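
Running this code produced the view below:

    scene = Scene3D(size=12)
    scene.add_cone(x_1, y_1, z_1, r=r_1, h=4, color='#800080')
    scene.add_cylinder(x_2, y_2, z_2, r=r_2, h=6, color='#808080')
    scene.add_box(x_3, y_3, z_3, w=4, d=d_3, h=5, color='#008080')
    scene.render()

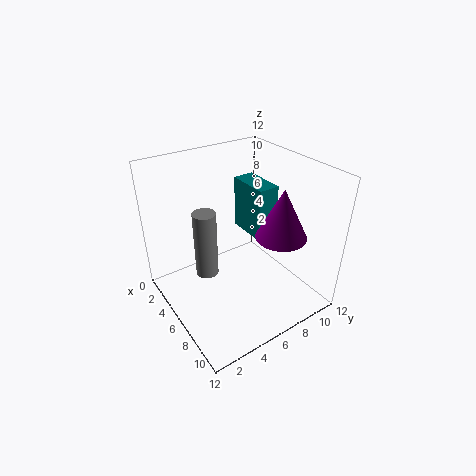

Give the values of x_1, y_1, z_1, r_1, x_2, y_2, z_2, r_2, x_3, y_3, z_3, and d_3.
x_1 = 9, y_1 = 8, z_1 = 7, r_1 = 2, x_2 = 4, y_2 = 4, z_2 = 2, r_2 = 1, x_3 = 1, y_3 = 9, z_3 = 4, d_3 = 2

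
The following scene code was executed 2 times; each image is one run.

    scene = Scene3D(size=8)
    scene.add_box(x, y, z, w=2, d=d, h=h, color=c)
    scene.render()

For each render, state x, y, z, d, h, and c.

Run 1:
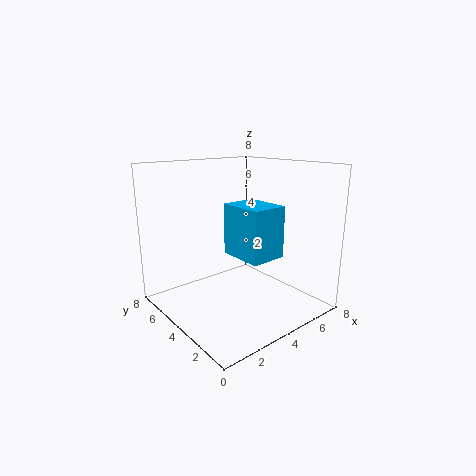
x = 3.25, y = 1.75, z = 3.25, d = 2.5, h = 2.75, c = 'deepskyblue'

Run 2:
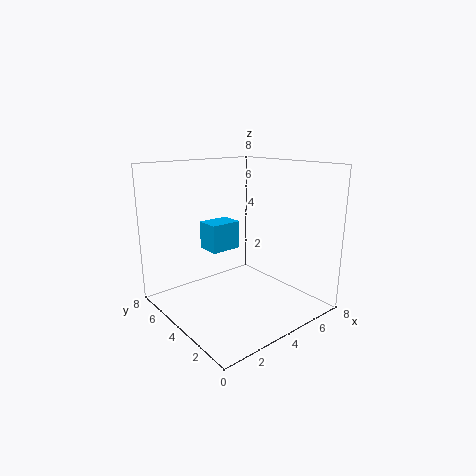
x = 3.75, y = 6, z = 2.5, d = 1.5, h = 1.75, c = 'deepskyblue'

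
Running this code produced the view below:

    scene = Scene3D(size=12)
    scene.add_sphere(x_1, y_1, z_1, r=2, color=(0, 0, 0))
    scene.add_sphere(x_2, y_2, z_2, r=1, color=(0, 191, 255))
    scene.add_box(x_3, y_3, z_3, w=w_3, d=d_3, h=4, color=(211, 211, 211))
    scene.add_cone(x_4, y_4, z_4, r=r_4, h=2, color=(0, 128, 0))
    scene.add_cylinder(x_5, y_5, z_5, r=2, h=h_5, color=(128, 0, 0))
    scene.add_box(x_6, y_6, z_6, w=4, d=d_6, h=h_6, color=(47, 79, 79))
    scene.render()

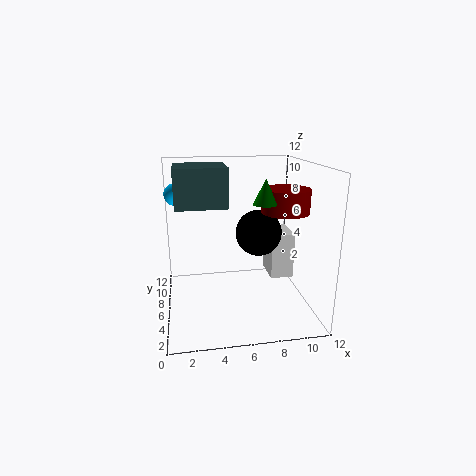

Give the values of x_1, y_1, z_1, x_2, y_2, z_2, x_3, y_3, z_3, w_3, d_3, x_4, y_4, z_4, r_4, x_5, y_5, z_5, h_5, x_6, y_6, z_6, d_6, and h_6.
x_1 = 8, y_1 = 7, z_1 = 6, x_2 = 1, y_2 = 10, z_2 = 9, x_3 = 9, y_3 = 6, z_3 = 2, w_3 = 2, d_3 = 3, x_4 = 8, y_4 = 5, z_4 = 9, r_4 = 1, x_5 = 10, y_5 = 6, z_5 = 8, h_5 = 2, x_6 = 1, y_6 = 4, z_6 = 9, d_6 = 4, h_6 = 3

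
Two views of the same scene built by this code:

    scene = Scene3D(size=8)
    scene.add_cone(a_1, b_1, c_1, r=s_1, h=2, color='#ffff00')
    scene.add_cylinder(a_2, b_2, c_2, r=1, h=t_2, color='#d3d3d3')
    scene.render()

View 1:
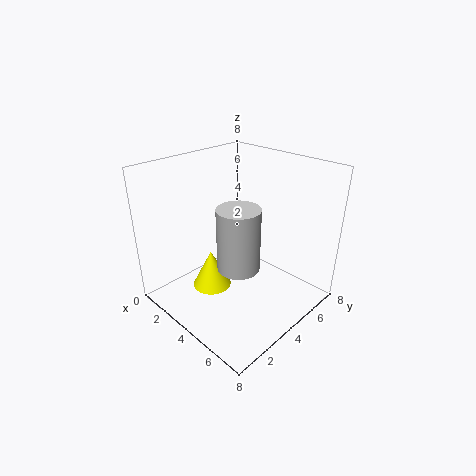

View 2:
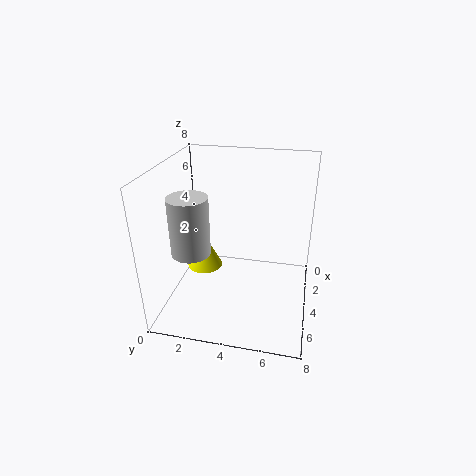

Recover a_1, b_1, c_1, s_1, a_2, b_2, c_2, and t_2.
a_1 = 4; b_1 = 2; c_1 = 2; s_1 = 1; a_2 = 6; b_2 = 2; c_2 = 4; t_2 = 3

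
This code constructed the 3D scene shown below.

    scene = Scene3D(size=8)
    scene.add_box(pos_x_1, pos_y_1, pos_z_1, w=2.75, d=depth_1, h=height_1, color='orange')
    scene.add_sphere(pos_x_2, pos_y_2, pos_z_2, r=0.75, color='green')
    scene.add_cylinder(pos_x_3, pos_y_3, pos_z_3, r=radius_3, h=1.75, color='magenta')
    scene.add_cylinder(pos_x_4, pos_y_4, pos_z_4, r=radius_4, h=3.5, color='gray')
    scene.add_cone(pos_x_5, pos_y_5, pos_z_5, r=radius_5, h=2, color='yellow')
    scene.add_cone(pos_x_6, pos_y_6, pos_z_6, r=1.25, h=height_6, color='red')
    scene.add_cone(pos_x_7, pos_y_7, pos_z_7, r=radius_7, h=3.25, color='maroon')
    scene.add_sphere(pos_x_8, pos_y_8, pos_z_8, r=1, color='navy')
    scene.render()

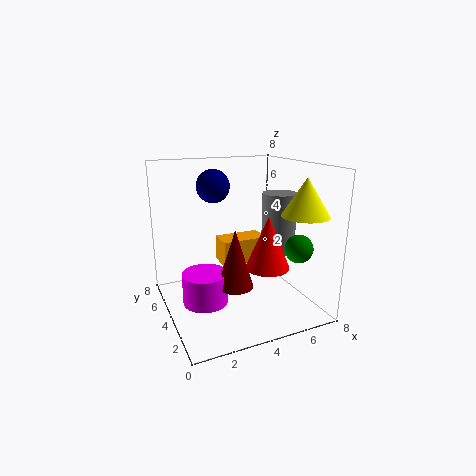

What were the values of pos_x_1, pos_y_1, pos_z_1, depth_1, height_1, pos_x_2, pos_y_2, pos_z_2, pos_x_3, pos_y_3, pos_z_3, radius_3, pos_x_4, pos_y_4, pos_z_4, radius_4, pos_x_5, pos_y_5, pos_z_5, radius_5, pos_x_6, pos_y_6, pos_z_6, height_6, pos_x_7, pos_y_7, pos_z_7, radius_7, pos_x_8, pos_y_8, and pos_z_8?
pos_x_1 = 3.5
pos_y_1 = 4.75
pos_z_1 = 2
depth_1 = 1.5
height_1 = 1.5
pos_x_2 = 6.5
pos_y_2 = 1.75
pos_z_2 = 3.75
pos_x_3 = 2
pos_y_3 = 4
pos_z_3 = 0.5
radius_3 = 1.25
pos_x_4 = 6.75
pos_y_4 = 4.25
pos_z_4 = 2.75
radius_4 = 1
pos_x_5 = 6.75
pos_y_5 = 1.75
pos_z_5 = 5.5
radius_5 = 1.25
pos_x_6 = 5.5
pos_y_6 = 3.25
pos_z_6 = 2.25
height_6 = 3
pos_x_7 = 3.5
pos_y_7 = 3.25
pos_z_7 = 1.5
radius_7 = 1
pos_x_8 = 3.5
pos_y_8 = 6.5
pos_z_8 = 6.5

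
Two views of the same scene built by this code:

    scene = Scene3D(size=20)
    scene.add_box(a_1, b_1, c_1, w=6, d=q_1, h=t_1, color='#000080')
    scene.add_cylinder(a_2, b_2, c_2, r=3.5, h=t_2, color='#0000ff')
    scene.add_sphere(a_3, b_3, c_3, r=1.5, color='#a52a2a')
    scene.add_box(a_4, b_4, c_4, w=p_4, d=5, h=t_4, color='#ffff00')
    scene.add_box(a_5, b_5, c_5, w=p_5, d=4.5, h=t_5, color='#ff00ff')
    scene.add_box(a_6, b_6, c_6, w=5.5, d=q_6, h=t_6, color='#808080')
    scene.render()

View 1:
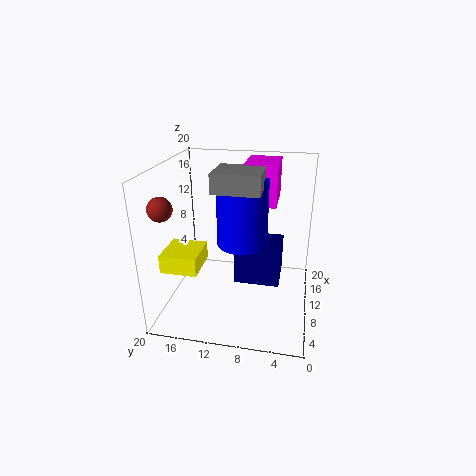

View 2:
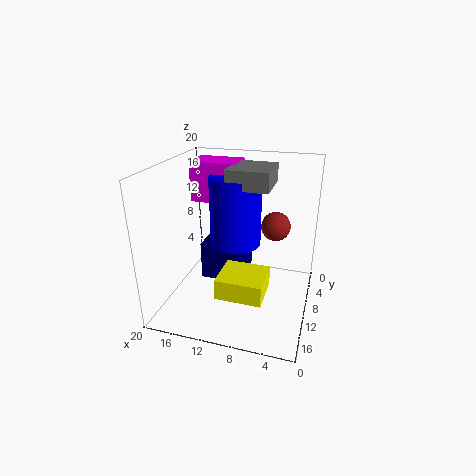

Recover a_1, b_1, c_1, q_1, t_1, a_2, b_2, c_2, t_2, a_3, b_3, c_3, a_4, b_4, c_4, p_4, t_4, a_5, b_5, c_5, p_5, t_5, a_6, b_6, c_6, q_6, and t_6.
a_1 = 9.5, b_1 = 4, c_1 = 3, q_1 = 6.5, t_1 = 5.5, a_2 = 10.5, b_2 = 9.5, c_2 = 9, t_2 = 9.5, a_3 = 3.5, b_3 = 18, c_3 = 16, a_4 = 4.5, b_4 = 14.5, c_4 = 6.5, p_4 = 5.5, t_4 = 2.5, a_5 = 10.5, b_5 = 5, c_5 = 14.5, p_5 = 6.5, t_5 = 5.5, a_6 = 5.5, b_6 = 6.5, c_6 = 17.5, q_6 = 6, t_6 = 2.5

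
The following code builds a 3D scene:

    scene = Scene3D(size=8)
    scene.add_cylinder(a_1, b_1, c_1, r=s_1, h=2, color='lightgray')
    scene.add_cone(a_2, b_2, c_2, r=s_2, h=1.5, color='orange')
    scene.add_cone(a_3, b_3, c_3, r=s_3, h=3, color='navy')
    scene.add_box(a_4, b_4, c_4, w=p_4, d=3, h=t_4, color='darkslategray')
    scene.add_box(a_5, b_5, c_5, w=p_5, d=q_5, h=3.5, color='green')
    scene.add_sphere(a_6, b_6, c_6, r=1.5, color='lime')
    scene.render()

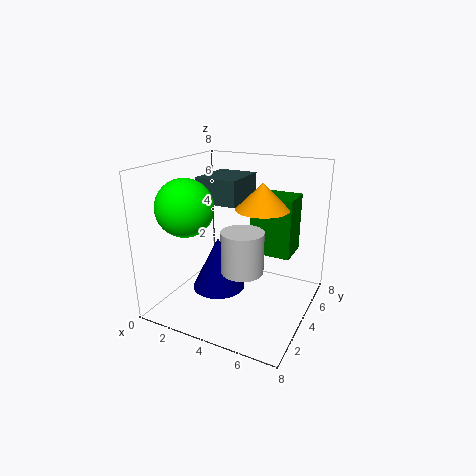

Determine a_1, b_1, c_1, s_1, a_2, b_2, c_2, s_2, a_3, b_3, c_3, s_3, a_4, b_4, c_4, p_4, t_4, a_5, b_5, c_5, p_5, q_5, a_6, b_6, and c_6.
a_1 = 5.5; b_1 = 1.5; c_1 = 3.5; s_1 = 1; a_2 = 5; b_2 = 5; c_2 = 5.5; s_2 = 1.5; a_3 = 3; b_3 = 3.5; c_3 = 1; s_3 = 1.5; a_4 = 1; b_4 = 4.5; c_4 = 5.5; p_4 = 2.5; t_4 = 1.5; a_5 = 4; b_5 = 5.5; c_5 = 2.5; p_5 = 2.5; q_5 = 2; a_6 = 2; b_6 = 2; c_6 = 6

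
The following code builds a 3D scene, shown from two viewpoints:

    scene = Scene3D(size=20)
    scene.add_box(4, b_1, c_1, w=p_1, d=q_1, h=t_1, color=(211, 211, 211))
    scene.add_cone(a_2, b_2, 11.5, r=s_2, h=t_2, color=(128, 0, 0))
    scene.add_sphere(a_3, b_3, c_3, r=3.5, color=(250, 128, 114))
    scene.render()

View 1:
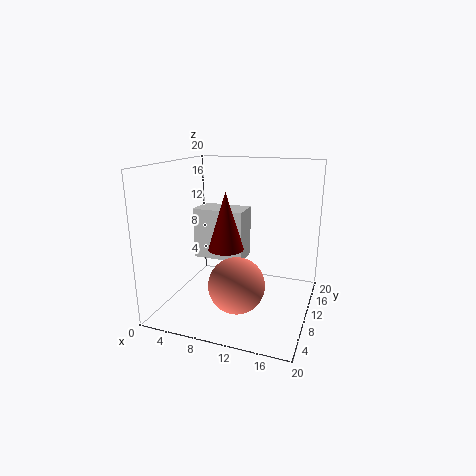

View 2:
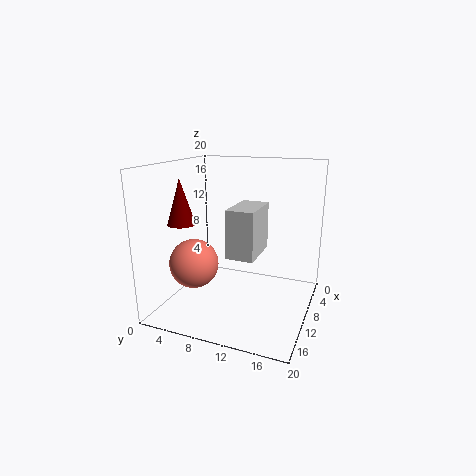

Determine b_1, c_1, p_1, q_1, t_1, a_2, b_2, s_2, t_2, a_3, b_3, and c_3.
b_1 = 8.5, c_1 = 7, p_1 = 7, q_1 = 4, t_1 = 7, a_2 = 11.5, b_2 = 2, s_2 = 2, t_2 = 6.5, a_3 = 12, b_3 = 4, c_3 = 6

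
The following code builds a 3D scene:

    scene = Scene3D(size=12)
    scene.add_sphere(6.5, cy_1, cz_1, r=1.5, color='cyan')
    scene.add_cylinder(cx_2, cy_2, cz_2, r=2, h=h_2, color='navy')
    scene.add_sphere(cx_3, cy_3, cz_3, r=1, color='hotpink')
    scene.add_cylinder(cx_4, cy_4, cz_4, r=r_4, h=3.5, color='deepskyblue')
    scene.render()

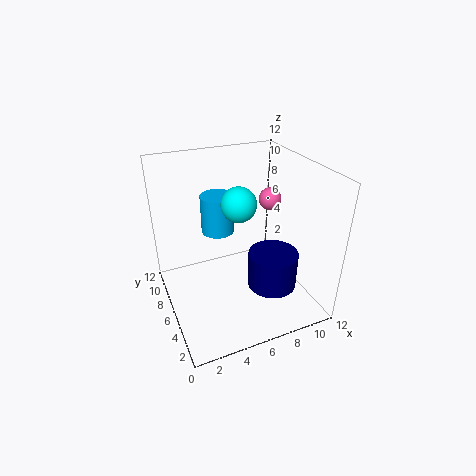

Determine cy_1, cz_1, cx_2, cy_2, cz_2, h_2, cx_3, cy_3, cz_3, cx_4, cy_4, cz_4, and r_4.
cy_1 = 7, cz_1 = 8.5, cx_2 = 8, cy_2 = 3.5, cz_2 = 2.5, h_2 = 3, cx_3 = 10, cy_3 = 8, cz_3 = 8, cx_4 = 5.5, cy_4 = 9.5, cz_4 = 5, r_4 = 1.5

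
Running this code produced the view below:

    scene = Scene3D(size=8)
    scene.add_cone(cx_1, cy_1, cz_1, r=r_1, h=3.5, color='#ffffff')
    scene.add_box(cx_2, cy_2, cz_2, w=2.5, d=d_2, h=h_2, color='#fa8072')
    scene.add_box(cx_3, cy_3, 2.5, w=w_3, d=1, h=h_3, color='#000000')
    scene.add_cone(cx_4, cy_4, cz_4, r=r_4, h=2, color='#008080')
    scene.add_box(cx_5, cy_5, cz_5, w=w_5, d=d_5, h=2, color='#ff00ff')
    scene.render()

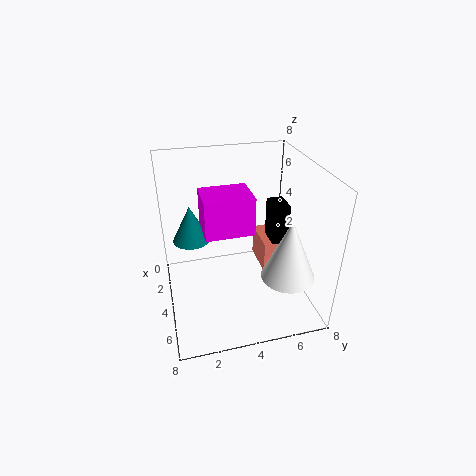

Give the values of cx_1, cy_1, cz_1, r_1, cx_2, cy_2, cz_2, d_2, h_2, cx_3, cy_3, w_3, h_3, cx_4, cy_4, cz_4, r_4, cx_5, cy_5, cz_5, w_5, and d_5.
cx_1 = 5.5; cy_1 = 6.5; cz_1 = 2; r_1 = 1.5; cx_2 = 0.5; cy_2 = 6; cz_2 = 0.5; d_2 = 1.5; h_2 = 2; cx_3 = 1.5; cy_3 = 6.5; w_3 = 1.5; h_3 = 2.5; cx_4 = 3.5; cy_4 = 1.5; cz_4 = 4; r_4 = 1; cx_5 = 3.5; cy_5 = 2; cz_5 = 5; w_5 = 2; d_5 = 2.5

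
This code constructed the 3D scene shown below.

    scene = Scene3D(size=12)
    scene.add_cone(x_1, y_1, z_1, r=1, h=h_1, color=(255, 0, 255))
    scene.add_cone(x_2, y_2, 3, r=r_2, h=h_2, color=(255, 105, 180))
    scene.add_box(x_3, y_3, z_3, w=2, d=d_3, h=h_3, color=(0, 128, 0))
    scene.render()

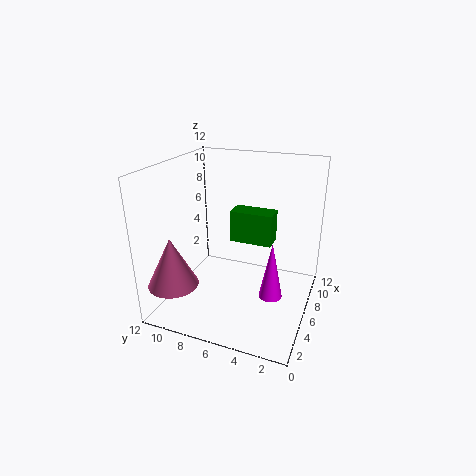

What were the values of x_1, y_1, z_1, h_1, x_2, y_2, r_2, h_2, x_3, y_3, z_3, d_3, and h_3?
x_1 = 6, y_1 = 3, z_1 = 1, h_1 = 5, x_2 = 2, y_2 = 10, r_2 = 2, h_2 = 4, x_3 = 9, y_3 = 4, z_3 = 4, d_3 = 4, h_3 = 3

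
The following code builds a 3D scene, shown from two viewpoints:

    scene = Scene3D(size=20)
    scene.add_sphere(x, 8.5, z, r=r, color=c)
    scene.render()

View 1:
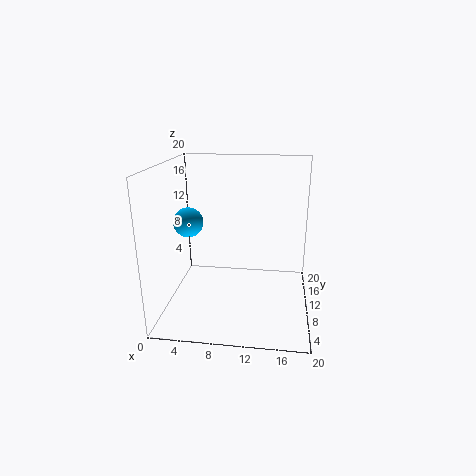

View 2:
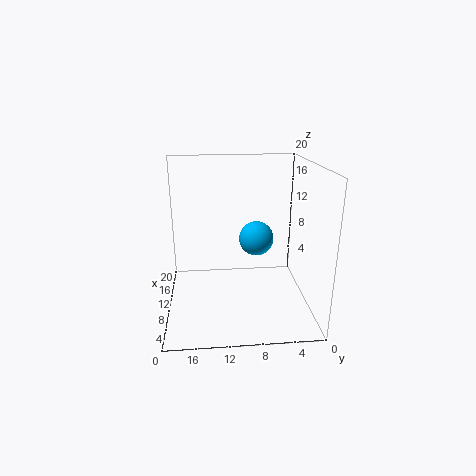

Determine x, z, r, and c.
x = 3.5; z = 12.5; r = 2; c = 'deepskyblue'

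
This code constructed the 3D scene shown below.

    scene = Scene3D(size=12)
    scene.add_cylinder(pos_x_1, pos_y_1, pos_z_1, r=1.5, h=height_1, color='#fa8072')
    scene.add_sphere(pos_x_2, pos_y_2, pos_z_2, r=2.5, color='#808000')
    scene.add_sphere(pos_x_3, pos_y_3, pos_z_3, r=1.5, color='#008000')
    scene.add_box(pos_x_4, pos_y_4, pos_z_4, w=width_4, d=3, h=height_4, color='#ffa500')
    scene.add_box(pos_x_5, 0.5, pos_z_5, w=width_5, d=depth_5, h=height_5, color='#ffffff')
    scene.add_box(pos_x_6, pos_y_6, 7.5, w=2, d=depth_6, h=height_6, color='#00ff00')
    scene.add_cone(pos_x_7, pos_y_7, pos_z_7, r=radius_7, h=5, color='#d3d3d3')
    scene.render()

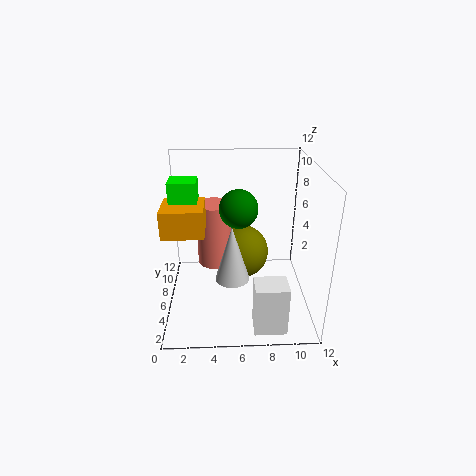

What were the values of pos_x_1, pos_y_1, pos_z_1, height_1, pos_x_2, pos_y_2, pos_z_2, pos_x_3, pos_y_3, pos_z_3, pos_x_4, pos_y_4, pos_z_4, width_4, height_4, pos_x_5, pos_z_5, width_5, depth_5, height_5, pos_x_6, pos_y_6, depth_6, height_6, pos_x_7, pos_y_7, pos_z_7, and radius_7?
pos_x_1 = 4, pos_y_1 = 7.5, pos_z_1 = 3, height_1 = 5.5, pos_x_2 = 6.5, pos_y_2 = 9, pos_z_2 = 3, pos_x_3 = 6, pos_y_3 = 5, pos_z_3 = 9, pos_x_4 = 0.5, pos_y_4 = 2, pos_z_4 = 8, width_4 = 3, height_4 = 2, pos_x_5 = 7, pos_z_5 = 0.5, width_5 = 2.5, depth_5 = 2, height_5 = 4, pos_x_6 = 1, pos_y_6 = 3.5, depth_6 = 2, height_6 = 4, pos_x_7 = 5.5, pos_y_7 = 6, pos_z_7 = 2, radius_7 = 1.5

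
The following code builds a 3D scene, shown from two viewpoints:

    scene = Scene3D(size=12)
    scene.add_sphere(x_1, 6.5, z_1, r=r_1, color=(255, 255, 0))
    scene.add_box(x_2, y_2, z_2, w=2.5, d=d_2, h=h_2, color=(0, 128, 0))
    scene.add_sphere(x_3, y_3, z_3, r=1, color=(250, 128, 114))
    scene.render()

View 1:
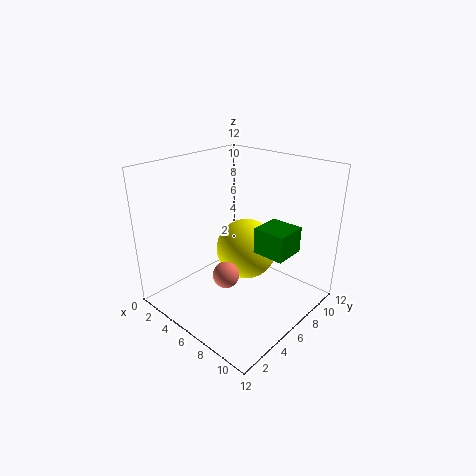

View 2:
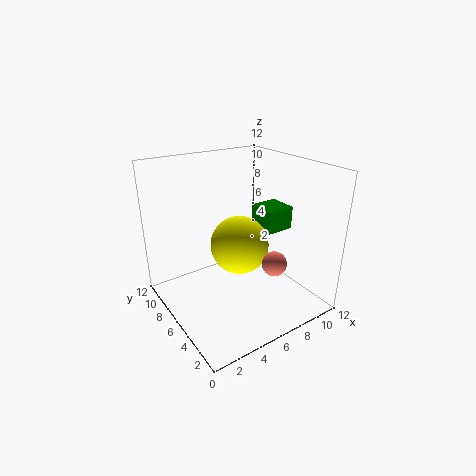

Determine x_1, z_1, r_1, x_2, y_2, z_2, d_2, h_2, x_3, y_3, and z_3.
x_1 = 6.5; z_1 = 5; r_1 = 2.5; x_2 = 8.5; y_2 = 5; z_2 = 6; d_2 = 2.5; h_2 = 2; x_3 = 7.5; y_3 = 3; z_3 = 4.5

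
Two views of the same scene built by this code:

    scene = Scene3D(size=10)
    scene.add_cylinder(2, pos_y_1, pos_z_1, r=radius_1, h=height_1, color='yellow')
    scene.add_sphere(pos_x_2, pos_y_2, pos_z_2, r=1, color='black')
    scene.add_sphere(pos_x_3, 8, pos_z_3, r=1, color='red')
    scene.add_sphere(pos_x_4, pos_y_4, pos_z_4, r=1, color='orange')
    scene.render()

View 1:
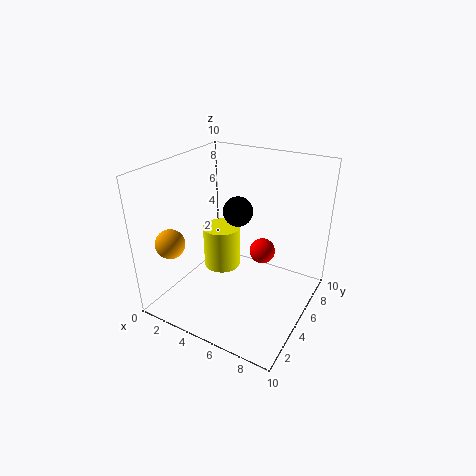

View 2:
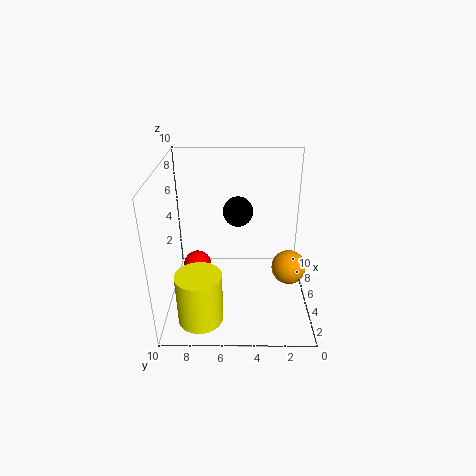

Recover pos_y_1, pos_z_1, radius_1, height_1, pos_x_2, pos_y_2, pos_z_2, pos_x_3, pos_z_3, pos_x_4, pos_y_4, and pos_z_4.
pos_y_1 = 7.5; pos_z_1 = 0.5; radius_1 = 1.5; height_1 = 3.5; pos_x_2 = 5; pos_y_2 = 5; pos_z_2 = 7; pos_x_3 = 5.5; pos_z_3 = 2.5; pos_x_4 = 1.5; pos_y_4 = 2; pos_z_4 = 5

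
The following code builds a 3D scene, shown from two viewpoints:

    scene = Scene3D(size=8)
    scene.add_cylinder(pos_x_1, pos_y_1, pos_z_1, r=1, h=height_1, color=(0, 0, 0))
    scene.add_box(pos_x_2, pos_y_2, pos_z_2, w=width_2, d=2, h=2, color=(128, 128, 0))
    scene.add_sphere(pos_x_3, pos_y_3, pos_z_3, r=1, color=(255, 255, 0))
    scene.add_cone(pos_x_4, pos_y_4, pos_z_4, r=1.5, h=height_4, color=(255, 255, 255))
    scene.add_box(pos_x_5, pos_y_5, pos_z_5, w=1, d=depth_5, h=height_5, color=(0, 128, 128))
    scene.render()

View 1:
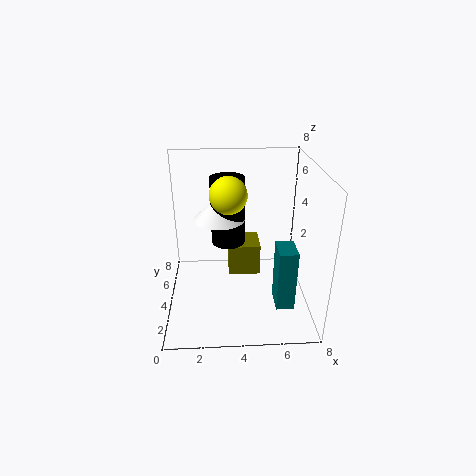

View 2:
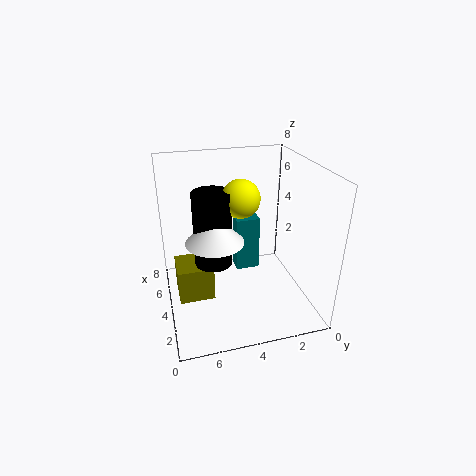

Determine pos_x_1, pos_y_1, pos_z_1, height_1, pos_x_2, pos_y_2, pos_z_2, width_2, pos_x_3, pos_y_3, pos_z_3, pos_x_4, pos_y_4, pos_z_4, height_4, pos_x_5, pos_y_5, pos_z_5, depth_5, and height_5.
pos_x_1 = 3.5
pos_y_1 = 5.5
pos_z_1 = 3
height_1 = 4
pos_x_2 = 3.5
pos_y_2 = 5.5
pos_z_2 = 0.5
width_2 = 2
pos_x_3 = 3.5
pos_y_3 = 4
pos_z_3 = 6.5
pos_x_4 = 3
pos_y_4 = 5.5
pos_z_4 = 4.5
height_4 = 1.5
pos_x_5 = 6
pos_y_5 = 2
pos_z_5 = 0.5
depth_5 = 1.5
height_5 = 3.5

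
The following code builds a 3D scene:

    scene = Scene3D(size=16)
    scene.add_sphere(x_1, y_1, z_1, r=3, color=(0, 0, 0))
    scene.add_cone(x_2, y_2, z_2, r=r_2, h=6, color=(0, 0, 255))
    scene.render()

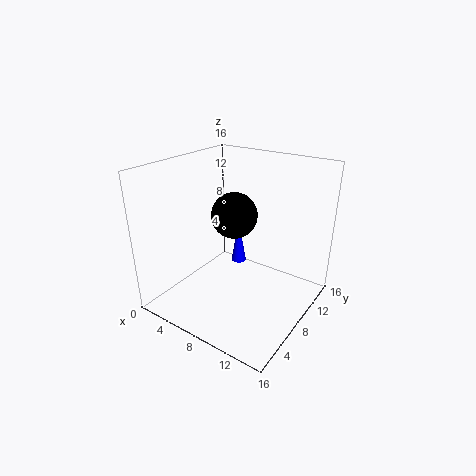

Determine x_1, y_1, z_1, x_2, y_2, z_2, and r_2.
x_1 = 4, y_1 = 13, z_1 = 8, x_2 = 4, y_2 = 14, z_2 = 1, r_2 = 1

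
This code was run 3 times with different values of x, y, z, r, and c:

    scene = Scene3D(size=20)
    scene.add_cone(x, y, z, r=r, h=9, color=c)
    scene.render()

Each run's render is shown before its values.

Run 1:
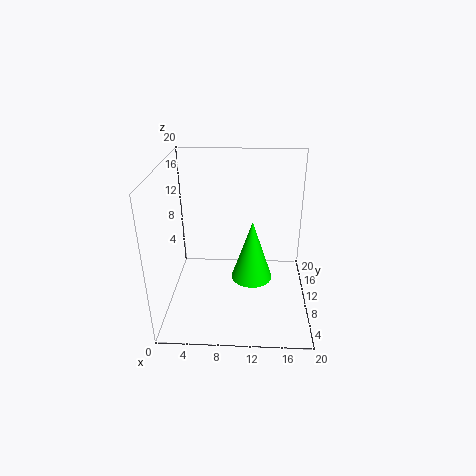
x = 12
y = 11
z = 3
r = 3
c = 'lime'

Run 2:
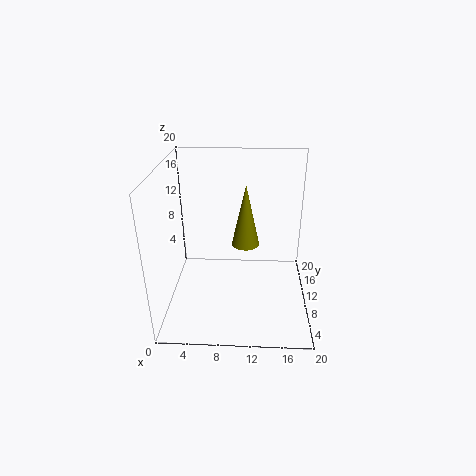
x = 11
y = 12
z = 8
r = 2
c = 'olive'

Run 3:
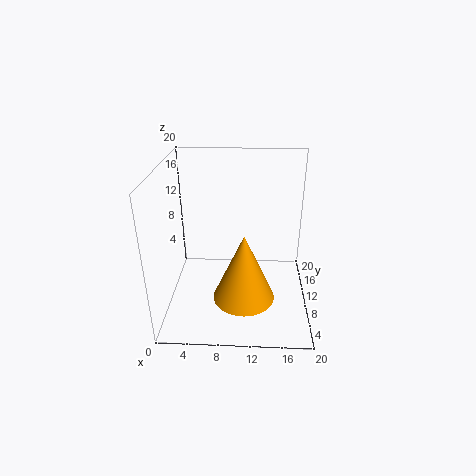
x = 11
y = 5
z = 4
r = 4
c = 'orange'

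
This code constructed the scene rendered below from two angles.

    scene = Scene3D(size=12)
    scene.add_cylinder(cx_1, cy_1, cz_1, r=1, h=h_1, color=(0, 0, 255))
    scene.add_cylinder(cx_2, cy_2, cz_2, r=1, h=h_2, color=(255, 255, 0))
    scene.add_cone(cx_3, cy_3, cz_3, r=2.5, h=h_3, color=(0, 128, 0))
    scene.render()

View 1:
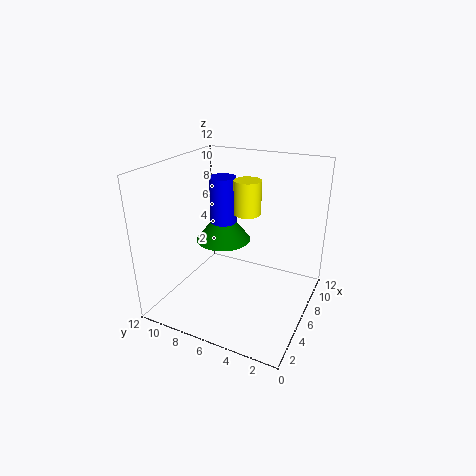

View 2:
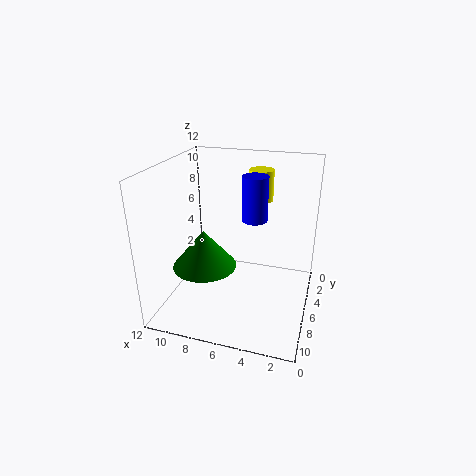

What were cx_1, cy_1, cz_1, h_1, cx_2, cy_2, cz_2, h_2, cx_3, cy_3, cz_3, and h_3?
cx_1 = 4.5, cy_1 = 6.5, cz_1 = 8, h_1 = 3.5, cx_2 = 4.5, cy_2 = 4.5, cz_2 = 9, h_2 = 2.5, cx_3 = 8, cy_3 = 8.5, cz_3 = 4.5, h_3 = 3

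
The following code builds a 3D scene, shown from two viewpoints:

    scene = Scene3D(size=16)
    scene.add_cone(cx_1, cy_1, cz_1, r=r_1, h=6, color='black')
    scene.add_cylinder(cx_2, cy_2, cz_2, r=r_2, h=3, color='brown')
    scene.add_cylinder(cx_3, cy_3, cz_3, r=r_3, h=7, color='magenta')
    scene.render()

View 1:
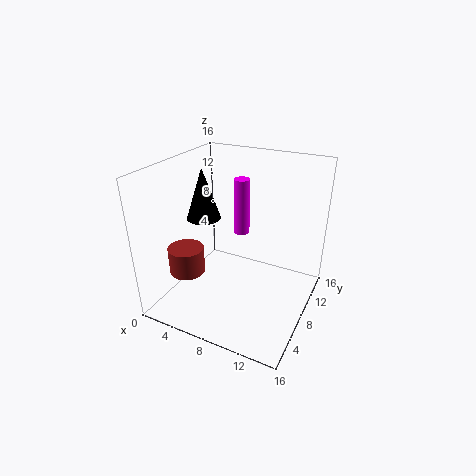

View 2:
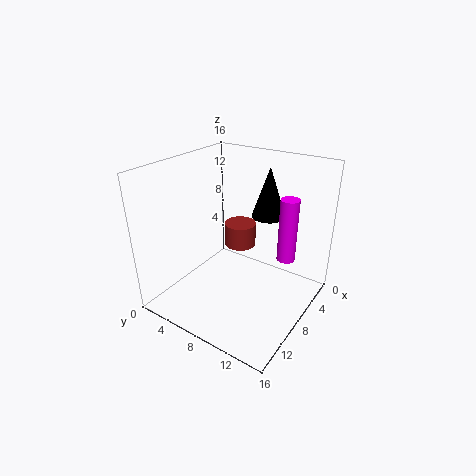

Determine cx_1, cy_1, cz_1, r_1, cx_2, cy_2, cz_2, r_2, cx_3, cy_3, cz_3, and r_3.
cx_1 = 3, cy_1 = 9, cz_1 = 9, r_1 = 2, cx_2 = 3, cy_2 = 5, cz_2 = 4, r_2 = 2, cx_3 = 6, cy_3 = 13, cz_3 = 6, r_3 = 1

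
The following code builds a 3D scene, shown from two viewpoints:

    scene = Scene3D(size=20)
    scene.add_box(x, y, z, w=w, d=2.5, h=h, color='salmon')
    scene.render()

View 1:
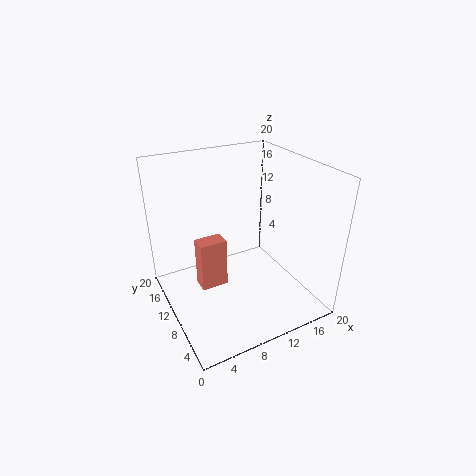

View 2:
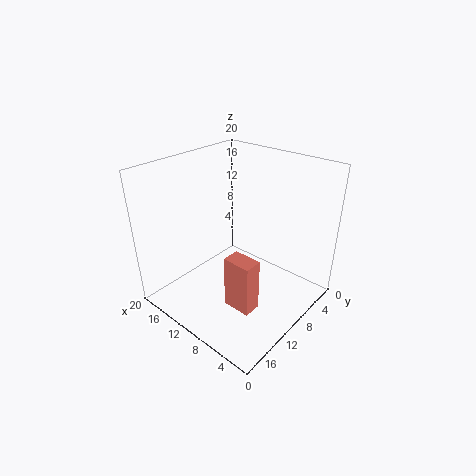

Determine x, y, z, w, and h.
x = 5, y = 11.5, z = 1.5, w = 4, h = 7.5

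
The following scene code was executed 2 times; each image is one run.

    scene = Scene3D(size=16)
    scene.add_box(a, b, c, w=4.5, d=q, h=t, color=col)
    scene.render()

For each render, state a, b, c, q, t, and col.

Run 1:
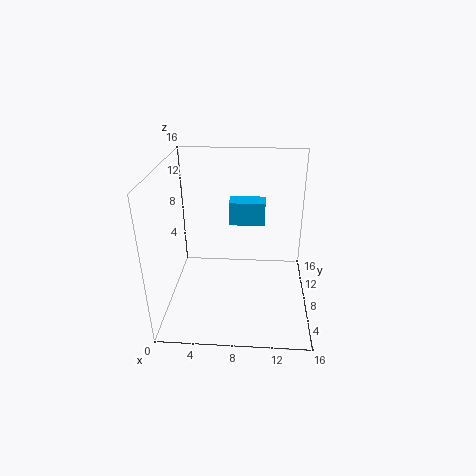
a = 6.5; b = 13; c = 7; q = 2.5; t = 3; col = 'deepskyblue'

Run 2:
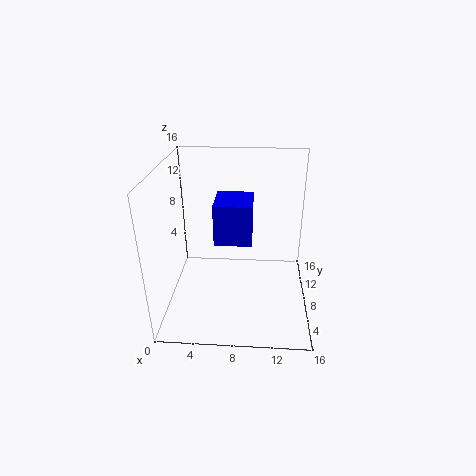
a = 5; b = 9.5; c = 6; q = 5; t = 5; col = 'blue'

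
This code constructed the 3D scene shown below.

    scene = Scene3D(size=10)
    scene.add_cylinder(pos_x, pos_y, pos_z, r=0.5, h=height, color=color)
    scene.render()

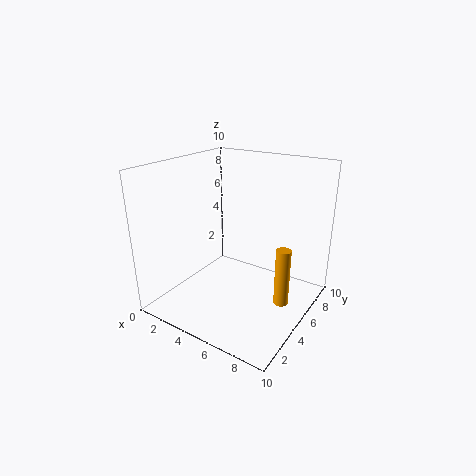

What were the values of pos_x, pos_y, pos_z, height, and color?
pos_x = 8.5; pos_y = 5; pos_z = 1; height = 4; color = 'orange'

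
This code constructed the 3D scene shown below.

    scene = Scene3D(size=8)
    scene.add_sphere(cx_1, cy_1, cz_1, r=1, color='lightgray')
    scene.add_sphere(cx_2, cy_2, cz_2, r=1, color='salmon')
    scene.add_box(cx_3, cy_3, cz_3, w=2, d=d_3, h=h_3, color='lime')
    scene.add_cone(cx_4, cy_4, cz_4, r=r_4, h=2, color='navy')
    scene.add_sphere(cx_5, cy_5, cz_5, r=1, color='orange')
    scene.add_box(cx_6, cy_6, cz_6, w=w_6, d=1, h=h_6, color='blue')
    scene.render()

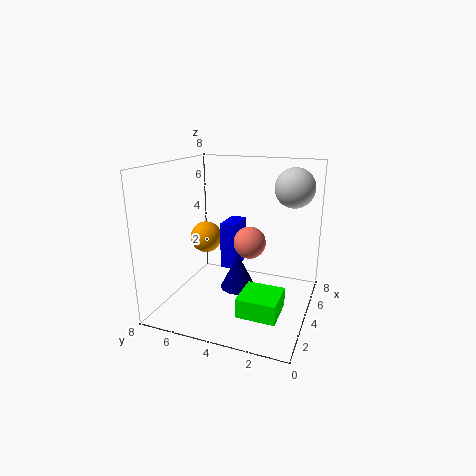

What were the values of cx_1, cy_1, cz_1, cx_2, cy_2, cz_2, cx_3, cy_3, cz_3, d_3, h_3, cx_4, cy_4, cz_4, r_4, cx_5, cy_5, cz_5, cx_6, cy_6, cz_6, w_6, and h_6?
cx_1 = 4, cy_1 = 1, cz_1 = 7, cx_2 = 6, cy_2 = 4, cz_2 = 3, cx_3 = 1, cy_3 = 1, cz_3 = 1, d_3 = 2, h_3 = 1, cx_4 = 4, cy_4 = 4, cz_4 = 1, r_4 = 1, cx_5 = 6, cy_5 = 7, cz_5 = 3, cx_6 = 6, cy_6 = 5, cz_6 = 1, w_6 = 2, h_6 = 3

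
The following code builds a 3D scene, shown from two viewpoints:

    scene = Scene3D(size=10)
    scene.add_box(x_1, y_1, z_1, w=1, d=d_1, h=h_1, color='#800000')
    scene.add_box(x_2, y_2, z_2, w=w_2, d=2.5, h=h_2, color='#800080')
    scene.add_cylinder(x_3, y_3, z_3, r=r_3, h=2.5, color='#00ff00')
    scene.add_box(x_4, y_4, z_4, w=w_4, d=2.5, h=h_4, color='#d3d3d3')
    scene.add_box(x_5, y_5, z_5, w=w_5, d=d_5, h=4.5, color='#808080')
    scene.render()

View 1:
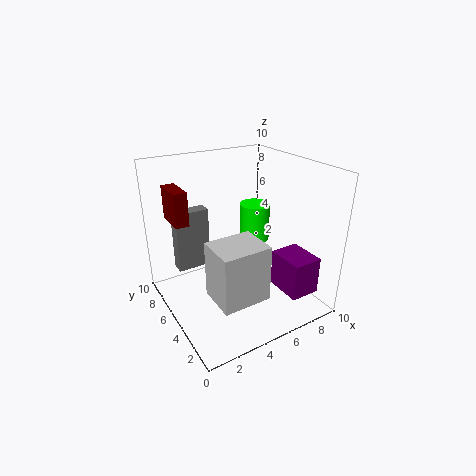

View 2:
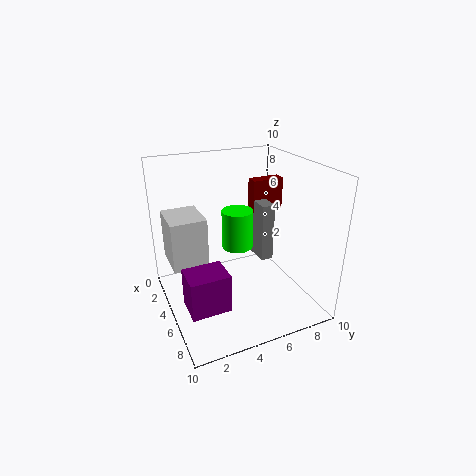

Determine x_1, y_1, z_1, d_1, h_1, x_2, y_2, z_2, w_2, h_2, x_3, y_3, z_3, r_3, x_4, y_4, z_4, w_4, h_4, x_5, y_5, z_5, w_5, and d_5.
x_1 = 1.5, y_1 = 7.5, z_1 = 5.5, d_1 = 2.5, h_1 = 2.5, x_2 = 6.5, y_2 = 0.5, z_2 = 2, w_2 = 2, h_2 = 2.5, x_3 = 6, y_3 = 4.5, z_3 = 5, r_3 = 1, x_4 = 1.5, y_4 = 0.5, z_4 = 3, w_4 = 3, h_4 = 3.5, x_5 = 1.5, y_5 = 7.5, z_5 = 2, w_5 = 2.5, d_5 = 1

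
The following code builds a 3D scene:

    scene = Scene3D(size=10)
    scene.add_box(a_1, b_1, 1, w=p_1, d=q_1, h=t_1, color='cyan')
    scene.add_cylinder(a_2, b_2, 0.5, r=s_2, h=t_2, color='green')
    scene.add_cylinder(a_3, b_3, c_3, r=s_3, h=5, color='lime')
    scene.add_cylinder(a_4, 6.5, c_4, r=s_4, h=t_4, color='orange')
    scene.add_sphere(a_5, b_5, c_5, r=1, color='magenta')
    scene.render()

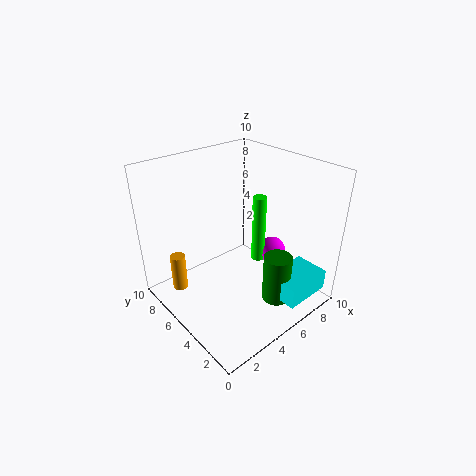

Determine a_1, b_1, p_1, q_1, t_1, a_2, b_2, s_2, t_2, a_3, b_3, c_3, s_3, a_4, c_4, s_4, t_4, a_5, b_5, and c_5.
a_1 = 6
b_1 = 0.5
p_1 = 3.5
q_1 = 2.5
t_1 = 1.5
a_2 = 6.5
b_2 = 2.5
s_2 = 1
t_2 = 3.5
a_3 = 7
b_3 = 5
c_3 = 2.5
s_3 = 0.5
a_4 = 1
c_4 = 2
s_4 = 0.5
t_4 = 2.5
a_5 = 8
b_5 = 4.5
c_5 = 3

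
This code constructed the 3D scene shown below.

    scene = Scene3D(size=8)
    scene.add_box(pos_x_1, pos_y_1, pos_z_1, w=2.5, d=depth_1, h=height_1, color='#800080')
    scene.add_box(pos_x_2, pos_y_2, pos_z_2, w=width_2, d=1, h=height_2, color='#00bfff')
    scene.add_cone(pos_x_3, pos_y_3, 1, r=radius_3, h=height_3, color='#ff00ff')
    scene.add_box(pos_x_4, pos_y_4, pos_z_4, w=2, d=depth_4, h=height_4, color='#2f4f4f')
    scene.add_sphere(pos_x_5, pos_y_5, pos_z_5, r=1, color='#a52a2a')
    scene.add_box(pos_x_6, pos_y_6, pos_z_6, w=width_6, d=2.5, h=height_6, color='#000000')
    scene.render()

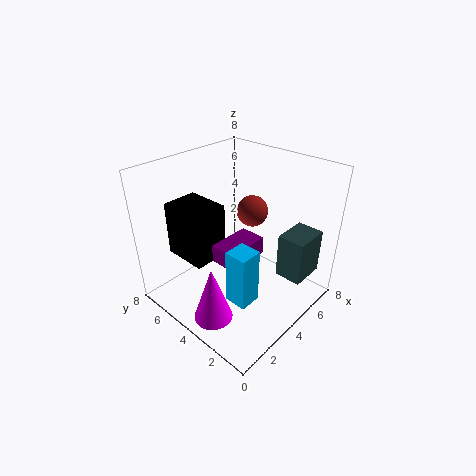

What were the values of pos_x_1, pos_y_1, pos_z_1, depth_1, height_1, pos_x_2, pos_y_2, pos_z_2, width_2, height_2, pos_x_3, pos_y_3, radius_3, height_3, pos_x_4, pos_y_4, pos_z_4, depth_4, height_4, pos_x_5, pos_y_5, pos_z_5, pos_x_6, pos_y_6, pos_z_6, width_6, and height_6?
pos_x_1 = 2.5
pos_y_1 = 3
pos_z_1 = 3
depth_1 = 1.5
height_1 = 1
pos_x_2 = 0.5
pos_y_2 = 0.5
pos_z_2 = 3.5
width_2 = 1
height_2 = 2.5
pos_x_3 = 1
pos_y_3 = 3
radius_3 = 1
height_3 = 3
pos_x_4 = 5
pos_y_4 = 0.5
pos_z_4 = 2
depth_4 = 1.5
height_4 = 2.5
pos_x_5 = 7
pos_y_5 = 5.5
pos_z_5 = 4
pos_x_6 = 1.5
pos_y_6 = 4.5
pos_z_6 = 3
width_6 = 2
height_6 = 3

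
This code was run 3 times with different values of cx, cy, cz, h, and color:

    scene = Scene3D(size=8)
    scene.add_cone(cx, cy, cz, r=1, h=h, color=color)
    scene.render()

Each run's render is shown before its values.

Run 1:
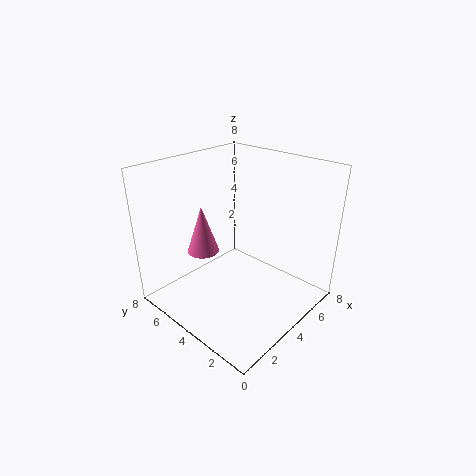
cx = 4, cy = 7, cz = 2, h = 3, color = 'hotpink'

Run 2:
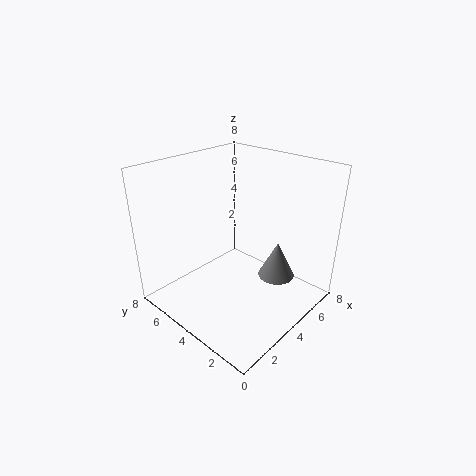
cx = 5, cy = 2, cz = 2, h = 2, color = 'gray'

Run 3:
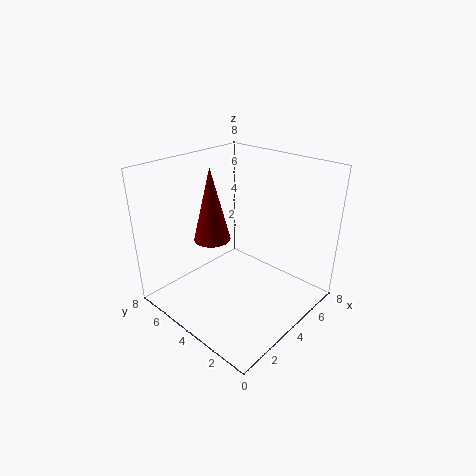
cx = 3, cy = 5, cz = 4, h = 4, color = 'maroon'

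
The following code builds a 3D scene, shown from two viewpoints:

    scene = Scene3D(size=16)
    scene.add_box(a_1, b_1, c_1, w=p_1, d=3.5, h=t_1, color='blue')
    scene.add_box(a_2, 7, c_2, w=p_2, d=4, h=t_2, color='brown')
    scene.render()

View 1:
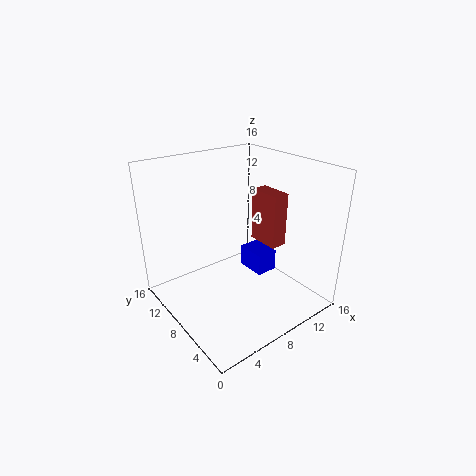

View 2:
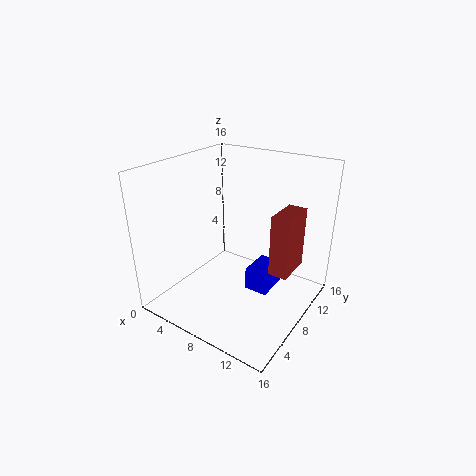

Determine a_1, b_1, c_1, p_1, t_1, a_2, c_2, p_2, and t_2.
a_1 = 10
b_1 = 6.5
c_1 = 3
p_1 = 2.5
t_1 = 2.5
a_2 = 12.5
c_2 = 5.5
p_2 = 2
t_2 = 6.5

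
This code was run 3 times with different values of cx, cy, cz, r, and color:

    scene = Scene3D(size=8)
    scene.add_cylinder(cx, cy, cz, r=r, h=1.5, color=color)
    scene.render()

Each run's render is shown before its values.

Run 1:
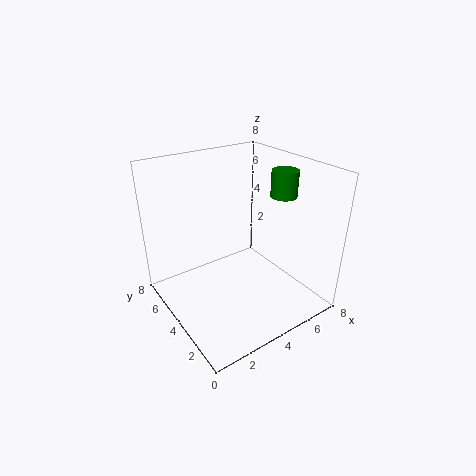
cx = 6.75, cy = 3.5, cz = 6, r = 0.75, color = 'green'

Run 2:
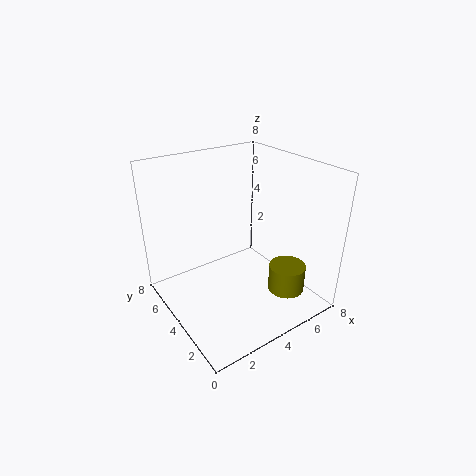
cx = 5.75, cy = 1.75, cz = 1.25, r = 1, color = 'olive'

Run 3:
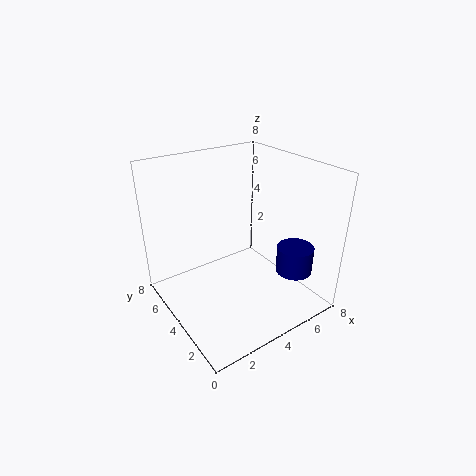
cx = 6.25, cy = 1.75, cz = 2.25, r = 1, color = 'navy'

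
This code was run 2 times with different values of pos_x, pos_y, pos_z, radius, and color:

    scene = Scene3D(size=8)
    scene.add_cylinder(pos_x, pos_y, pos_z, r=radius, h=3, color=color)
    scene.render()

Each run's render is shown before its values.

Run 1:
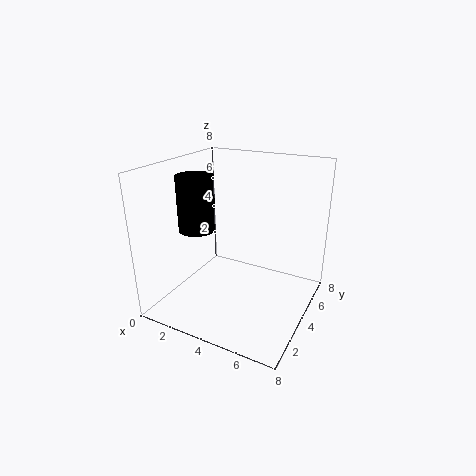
pos_x = 2, pos_y = 3, pos_z = 4.5, radius = 1, color = 'black'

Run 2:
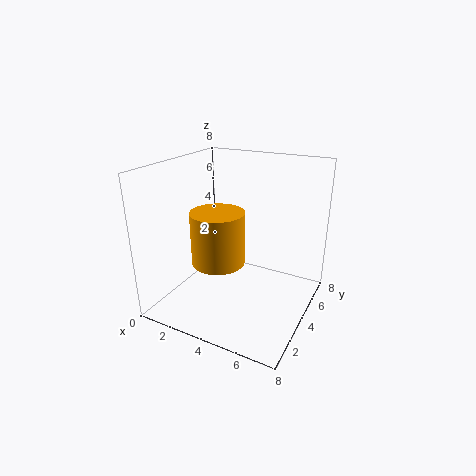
pos_x = 3, pos_y = 3.5, pos_z = 2.5, radius = 1.5, color = 'orange'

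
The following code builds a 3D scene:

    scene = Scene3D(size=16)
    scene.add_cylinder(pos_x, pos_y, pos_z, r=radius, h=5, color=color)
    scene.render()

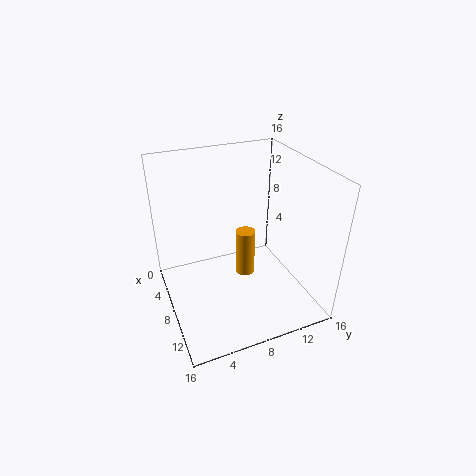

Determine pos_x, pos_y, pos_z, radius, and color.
pos_x = 10, pos_y = 8, pos_z = 5, radius = 1, color = 'orange'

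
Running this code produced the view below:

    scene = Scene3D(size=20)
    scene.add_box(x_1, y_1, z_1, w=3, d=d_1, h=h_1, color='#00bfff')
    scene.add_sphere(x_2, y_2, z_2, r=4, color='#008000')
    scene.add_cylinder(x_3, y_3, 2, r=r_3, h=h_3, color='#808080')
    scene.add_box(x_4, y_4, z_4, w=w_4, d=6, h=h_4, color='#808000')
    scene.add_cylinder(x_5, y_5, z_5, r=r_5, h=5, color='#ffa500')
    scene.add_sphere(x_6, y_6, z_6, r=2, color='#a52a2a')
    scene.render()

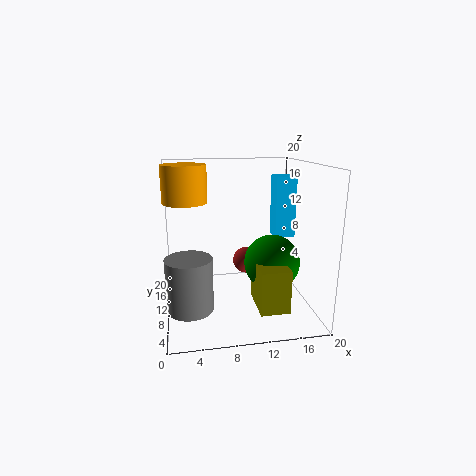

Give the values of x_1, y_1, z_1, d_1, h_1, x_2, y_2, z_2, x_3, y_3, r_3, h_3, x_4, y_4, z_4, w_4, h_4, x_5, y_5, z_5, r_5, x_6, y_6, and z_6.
x_1 = 16
y_1 = 12
z_1 = 9
d_1 = 3
h_1 = 9
x_2 = 15
y_2 = 10
z_2 = 6
x_3 = 3
y_3 = 6
r_3 = 3
h_3 = 7
x_4 = 12
y_4 = 4
z_4 = 1
w_4 = 4
h_4 = 6
x_5 = 3
y_5 = 11
z_5 = 15
r_5 = 3
x_6 = 12
y_6 = 14
z_6 = 5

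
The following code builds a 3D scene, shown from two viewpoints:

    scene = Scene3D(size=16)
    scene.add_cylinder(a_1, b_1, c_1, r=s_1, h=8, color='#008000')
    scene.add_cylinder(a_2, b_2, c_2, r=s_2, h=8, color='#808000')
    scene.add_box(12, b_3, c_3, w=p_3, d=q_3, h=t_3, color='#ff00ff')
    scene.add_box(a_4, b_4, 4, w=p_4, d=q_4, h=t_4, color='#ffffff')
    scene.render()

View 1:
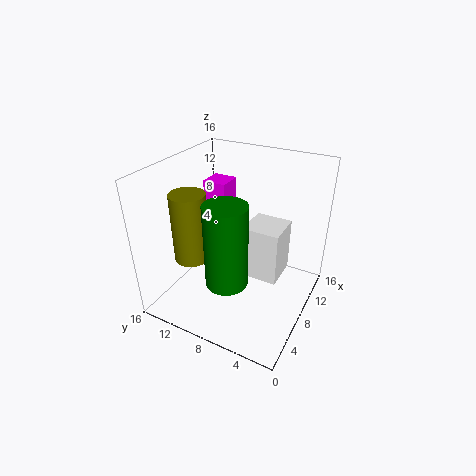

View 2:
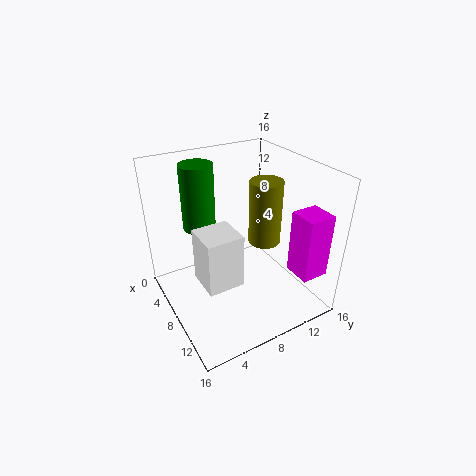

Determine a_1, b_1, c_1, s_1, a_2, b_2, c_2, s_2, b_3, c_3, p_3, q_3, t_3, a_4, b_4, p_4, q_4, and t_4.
a_1 = 2
b_1 = 6
c_1 = 7
s_1 = 2
a_2 = 6
b_2 = 13
c_2 = 5
s_2 = 2
b_3 = 12
c_3 = 5
p_3 = 3
q_3 = 3
t_3 = 7
a_4 = 7
b_4 = 3
p_4 = 4
q_4 = 4
t_4 = 6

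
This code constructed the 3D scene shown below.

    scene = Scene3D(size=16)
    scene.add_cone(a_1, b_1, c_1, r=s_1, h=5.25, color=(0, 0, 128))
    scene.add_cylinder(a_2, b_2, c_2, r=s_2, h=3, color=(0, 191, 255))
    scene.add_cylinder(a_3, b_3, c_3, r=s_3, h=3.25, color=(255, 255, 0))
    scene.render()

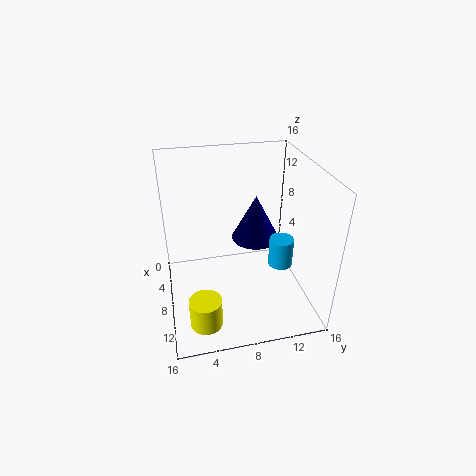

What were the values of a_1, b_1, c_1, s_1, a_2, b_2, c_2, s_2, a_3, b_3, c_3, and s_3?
a_1 = 6.25; b_1 = 10.5; c_1 = 6.75; s_1 = 2.75; a_2 = 11.5; b_2 = 11.75; c_2 = 6.5; s_2 = 1.25; a_3 = 12.25; b_3 = 3.5; c_3 = 0.25; s_3 = 1.75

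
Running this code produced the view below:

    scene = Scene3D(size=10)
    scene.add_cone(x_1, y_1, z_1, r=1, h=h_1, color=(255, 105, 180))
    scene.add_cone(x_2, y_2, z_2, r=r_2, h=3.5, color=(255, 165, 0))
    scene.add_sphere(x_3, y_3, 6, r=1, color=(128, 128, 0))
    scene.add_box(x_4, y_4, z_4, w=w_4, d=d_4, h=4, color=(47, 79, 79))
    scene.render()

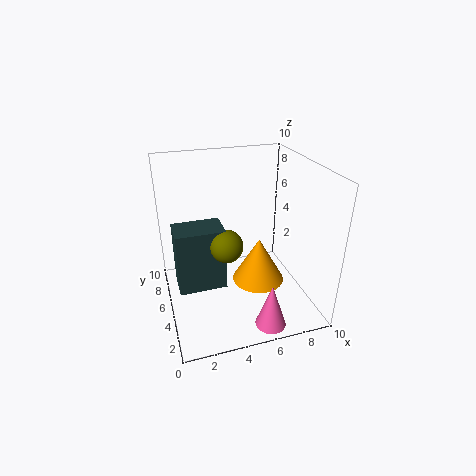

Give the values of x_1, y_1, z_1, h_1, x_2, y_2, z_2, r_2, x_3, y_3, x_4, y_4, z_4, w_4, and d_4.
x_1 = 6; y_1 = 1; z_1 = 0.5; h_1 = 3; x_2 = 7; y_2 = 6; z_2 = 0.5; r_2 = 2; x_3 = 3.5; y_3 = 2.5; x_4 = 0.5; y_4 = 2.5; z_4 = 3; w_4 = 3; d_4 = 2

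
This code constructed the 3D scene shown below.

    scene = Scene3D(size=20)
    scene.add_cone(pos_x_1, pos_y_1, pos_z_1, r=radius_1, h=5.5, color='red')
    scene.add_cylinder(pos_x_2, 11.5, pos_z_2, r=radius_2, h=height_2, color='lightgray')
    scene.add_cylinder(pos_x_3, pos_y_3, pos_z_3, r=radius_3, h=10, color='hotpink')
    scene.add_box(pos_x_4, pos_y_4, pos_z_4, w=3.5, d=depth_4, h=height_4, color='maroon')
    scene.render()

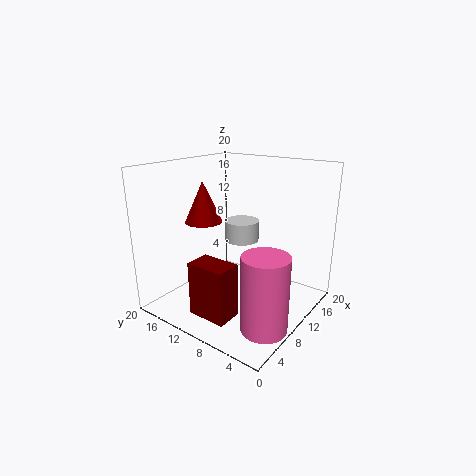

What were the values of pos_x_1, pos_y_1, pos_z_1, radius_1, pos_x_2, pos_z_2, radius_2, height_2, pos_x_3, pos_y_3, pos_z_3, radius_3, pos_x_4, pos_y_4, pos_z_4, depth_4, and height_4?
pos_x_1 = 7, pos_y_1 = 13.5, pos_z_1 = 12.5, radius_1 = 2.5, pos_x_2 = 13, pos_z_2 = 8.5, radius_2 = 2.5, height_2 = 3, pos_x_3 = 6, pos_y_3 = 3, pos_z_3 = 0.5, radius_3 = 3, pos_x_4 = 3, pos_y_4 = 7.5, pos_z_4 = 0.5, depth_4 = 5.5, height_4 = 7.5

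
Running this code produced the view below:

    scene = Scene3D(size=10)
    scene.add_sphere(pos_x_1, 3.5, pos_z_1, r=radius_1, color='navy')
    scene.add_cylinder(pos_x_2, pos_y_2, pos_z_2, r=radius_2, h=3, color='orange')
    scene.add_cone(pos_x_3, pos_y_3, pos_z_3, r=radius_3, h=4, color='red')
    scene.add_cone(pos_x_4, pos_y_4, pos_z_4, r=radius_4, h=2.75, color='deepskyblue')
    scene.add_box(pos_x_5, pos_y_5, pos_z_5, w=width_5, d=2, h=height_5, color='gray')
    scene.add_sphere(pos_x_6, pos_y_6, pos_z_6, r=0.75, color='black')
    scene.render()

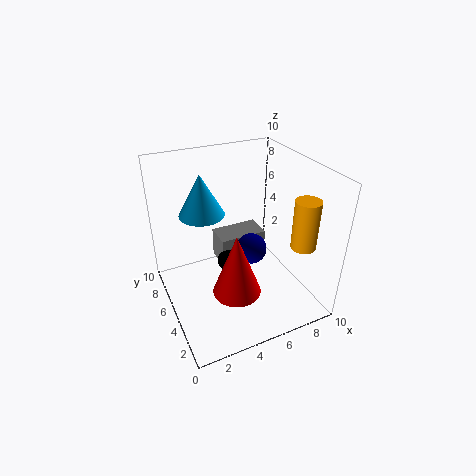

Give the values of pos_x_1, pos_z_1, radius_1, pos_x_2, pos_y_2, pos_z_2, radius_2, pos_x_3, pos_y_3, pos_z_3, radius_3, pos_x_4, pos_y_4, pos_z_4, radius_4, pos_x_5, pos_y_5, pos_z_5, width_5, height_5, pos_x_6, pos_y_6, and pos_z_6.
pos_x_1 = 5.25, pos_z_1 = 5, radius_1 = 1, pos_x_2 = 7.25, pos_y_2 = 0.75, pos_z_2 = 6.25, radius_2 = 0.75, pos_x_3 = 3.5, pos_y_3 = 2, pos_z_3 = 3.25, radius_3 = 1.5, pos_x_4 = 2.75, pos_y_4 = 5.75, pos_z_4 = 7, radius_4 = 1.5, pos_x_5 = 4.25, pos_y_5 = 6, pos_z_5 = 2, width_5 = 3.5, height_5 = 2.25, pos_x_6 = 4.5, pos_y_6 = 5.75, pos_z_6 = 2.75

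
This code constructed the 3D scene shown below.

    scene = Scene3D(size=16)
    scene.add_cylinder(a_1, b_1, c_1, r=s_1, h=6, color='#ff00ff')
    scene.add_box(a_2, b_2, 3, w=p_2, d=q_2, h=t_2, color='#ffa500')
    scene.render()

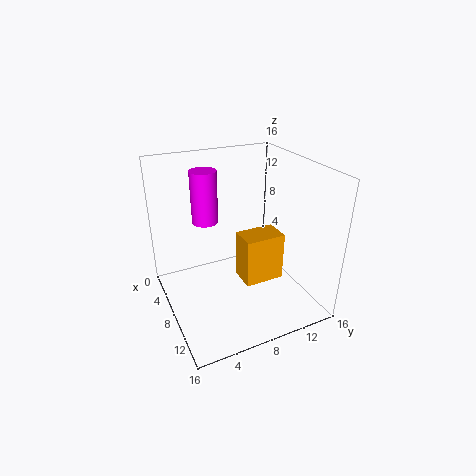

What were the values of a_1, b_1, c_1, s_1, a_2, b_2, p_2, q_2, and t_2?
a_1 = 4.5
b_1 = 5.5
c_1 = 9
s_1 = 1.5
a_2 = 7.5
b_2 = 8
p_2 = 3
q_2 = 4.5
t_2 = 5.5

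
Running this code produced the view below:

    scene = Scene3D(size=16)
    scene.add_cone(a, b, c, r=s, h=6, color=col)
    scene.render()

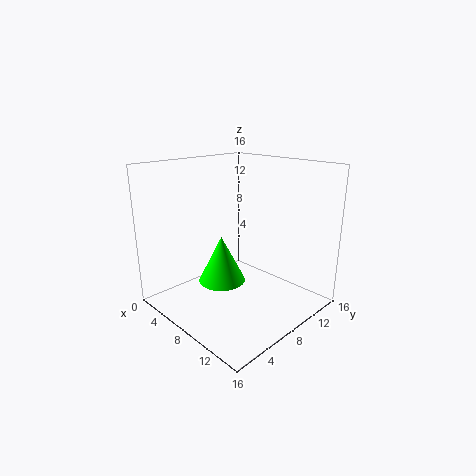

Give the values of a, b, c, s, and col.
a = 3.5, b = 9.5, c = 0.5, s = 3, col = 'lime'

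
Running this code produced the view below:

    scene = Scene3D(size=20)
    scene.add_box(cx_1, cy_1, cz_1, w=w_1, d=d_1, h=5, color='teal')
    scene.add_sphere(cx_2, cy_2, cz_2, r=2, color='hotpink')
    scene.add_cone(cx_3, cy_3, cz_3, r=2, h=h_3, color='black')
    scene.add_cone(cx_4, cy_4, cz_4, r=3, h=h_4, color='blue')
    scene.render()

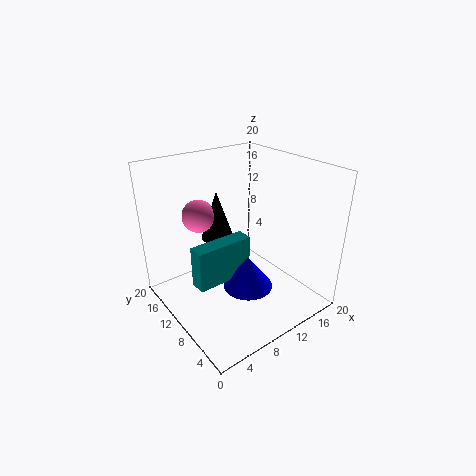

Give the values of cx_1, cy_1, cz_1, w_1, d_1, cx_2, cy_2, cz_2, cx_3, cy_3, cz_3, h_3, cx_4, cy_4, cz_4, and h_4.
cx_1 = 1; cy_1 = 5; cz_1 = 8; w_1 = 7; d_1 = 2; cx_2 = 4; cy_2 = 10; cz_2 = 15; cx_3 = 6; cy_3 = 9; cz_3 = 12; h_3 = 6; cx_4 = 7; cy_4 = 4; cz_4 = 7; h_4 = 4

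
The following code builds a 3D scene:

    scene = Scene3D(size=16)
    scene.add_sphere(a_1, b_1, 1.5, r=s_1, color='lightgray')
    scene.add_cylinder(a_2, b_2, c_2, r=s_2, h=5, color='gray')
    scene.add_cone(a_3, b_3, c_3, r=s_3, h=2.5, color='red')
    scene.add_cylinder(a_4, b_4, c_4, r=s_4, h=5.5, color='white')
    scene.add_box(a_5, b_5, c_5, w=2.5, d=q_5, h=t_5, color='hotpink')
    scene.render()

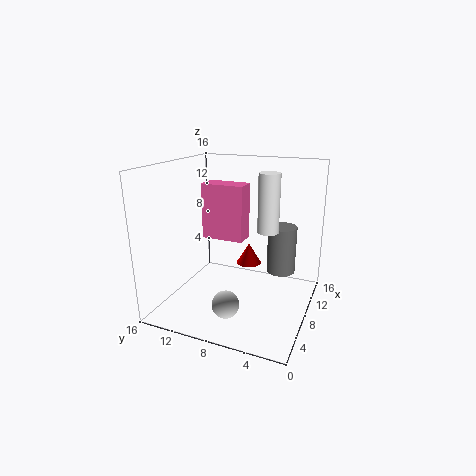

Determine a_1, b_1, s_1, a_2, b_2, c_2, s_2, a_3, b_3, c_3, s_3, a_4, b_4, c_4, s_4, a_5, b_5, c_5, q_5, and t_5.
a_1 = 4.5; b_1 = 8; s_1 = 1.5; a_2 = 8; b_2 = 3; c_2 = 5; s_2 = 1.5; a_3 = 11.5; b_3 = 8; c_3 = 3.5; s_3 = 1.5; a_4 = 4.5; b_4 = 3.5; c_4 = 10.5; s_4 = 1; a_5 = 9; b_5 = 8; c_5 = 7; q_5 = 5; t_5 = 6.5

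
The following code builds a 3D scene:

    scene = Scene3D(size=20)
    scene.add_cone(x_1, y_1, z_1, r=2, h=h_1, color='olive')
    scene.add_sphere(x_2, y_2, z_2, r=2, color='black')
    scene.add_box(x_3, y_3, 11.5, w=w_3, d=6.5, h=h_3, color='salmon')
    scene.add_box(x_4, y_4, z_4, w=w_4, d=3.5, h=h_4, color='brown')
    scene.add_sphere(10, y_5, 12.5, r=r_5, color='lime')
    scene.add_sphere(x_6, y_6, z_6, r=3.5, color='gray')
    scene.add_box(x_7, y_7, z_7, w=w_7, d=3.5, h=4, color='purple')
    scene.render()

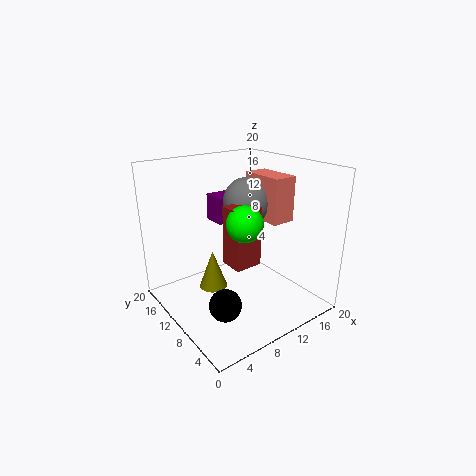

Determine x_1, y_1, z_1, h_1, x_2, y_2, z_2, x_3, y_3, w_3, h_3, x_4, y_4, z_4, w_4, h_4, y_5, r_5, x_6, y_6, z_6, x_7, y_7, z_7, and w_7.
x_1 = 7
y_1 = 12
z_1 = 2.5
h_1 = 5.5
x_2 = 4
y_2 = 4.5
z_2 = 4.5
x_3 = 14.5
y_3 = 7.5
w_3 = 3.5
h_3 = 6.5
x_4 = 8.5
y_4 = 8
z_4 = 6
w_4 = 4
h_4 = 8.5
y_5 = 8.5
r_5 = 2.5
x_6 = 13.5
y_6 = 12.5
z_6 = 14
x_7 = 10
y_7 = 14.5
z_7 = 10.5
w_7 = 5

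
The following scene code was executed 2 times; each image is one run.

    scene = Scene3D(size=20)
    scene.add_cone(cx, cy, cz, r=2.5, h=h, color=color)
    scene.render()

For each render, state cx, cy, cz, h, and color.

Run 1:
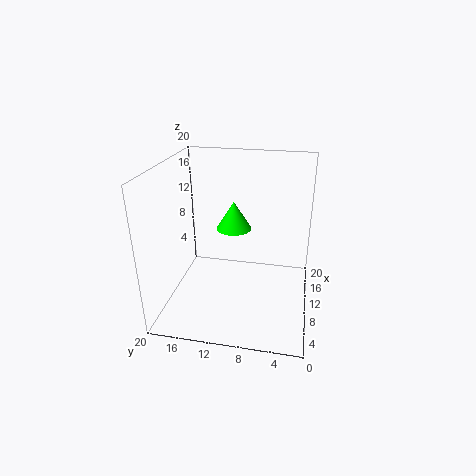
cx = 12, cy = 11, cz = 10.5, h = 4, color = 'lime'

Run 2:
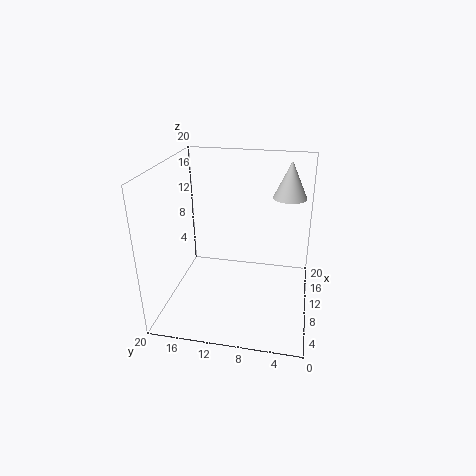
cx = 16.5, cy = 3.5, cz = 14, h = 5.5, color = 'lightgray'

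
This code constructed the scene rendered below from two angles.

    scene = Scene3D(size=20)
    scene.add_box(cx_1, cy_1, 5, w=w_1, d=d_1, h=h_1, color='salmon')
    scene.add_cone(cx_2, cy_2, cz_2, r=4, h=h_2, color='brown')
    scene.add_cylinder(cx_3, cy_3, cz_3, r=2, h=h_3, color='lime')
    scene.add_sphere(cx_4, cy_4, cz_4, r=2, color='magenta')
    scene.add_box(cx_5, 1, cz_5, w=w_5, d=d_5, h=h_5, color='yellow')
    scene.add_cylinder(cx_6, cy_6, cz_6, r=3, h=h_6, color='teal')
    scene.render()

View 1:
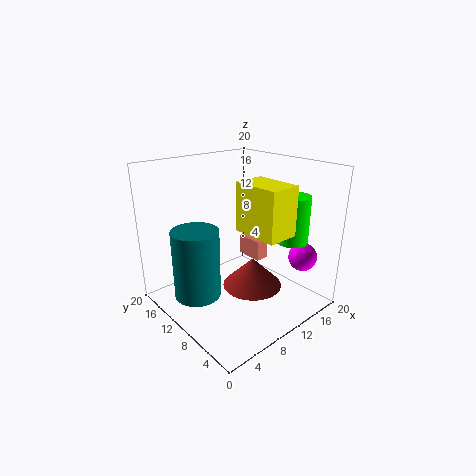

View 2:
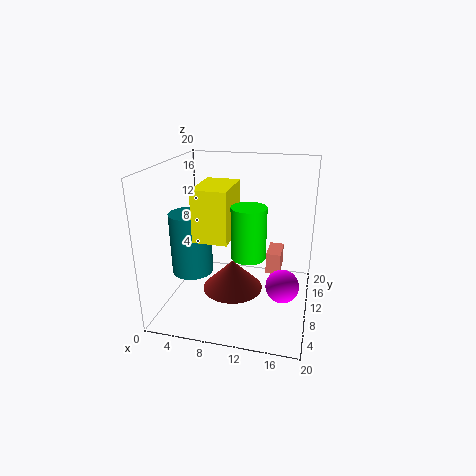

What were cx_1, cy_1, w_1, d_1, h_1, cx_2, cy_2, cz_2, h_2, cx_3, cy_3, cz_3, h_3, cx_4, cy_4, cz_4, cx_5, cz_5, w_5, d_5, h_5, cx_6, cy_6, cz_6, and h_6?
cx_1 = 14
cy_1 = 10
w_1 = 2
d_1 = 4
h_1 = 3
cx_2 = 10
cy_2 = 7
cz_2 = 4
h_2 = 4
cx_3 = 13
cy_3 = 3
cz_3 = 11
h_3 = 6
cx_4 = 17
cy_4 = 4
cz_4 = 7
cx_5 = 7
cz_5 = 13
w_5 = 4
d_5 = 6
h_5 = 6
cx_6 = 3
cy_6 = 10
cz_6 = 4
h_6 = 9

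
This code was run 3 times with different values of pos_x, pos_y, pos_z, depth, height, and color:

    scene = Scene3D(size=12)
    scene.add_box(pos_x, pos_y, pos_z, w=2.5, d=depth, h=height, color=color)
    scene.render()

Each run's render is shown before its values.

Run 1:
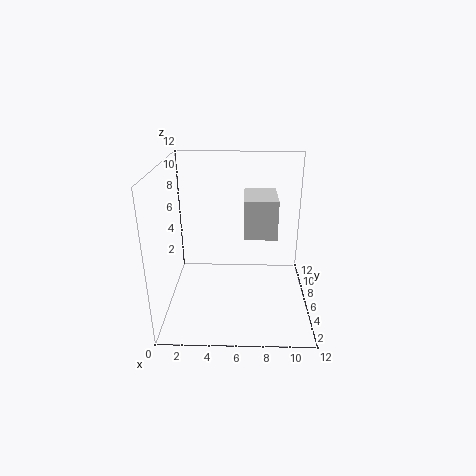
pos_x = 6.5; pos_y = 3.5; pos_z = 7; depth = 3.5; height = 3; color = 'lightgray'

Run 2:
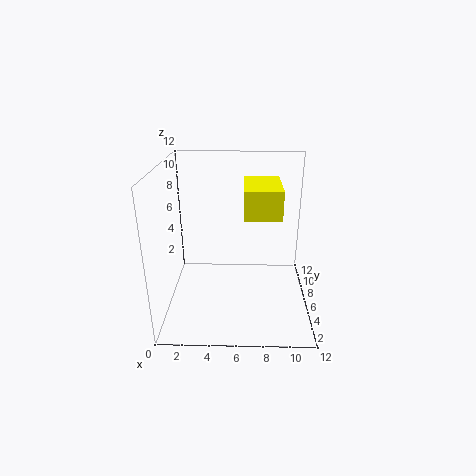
pos_x = 6.5; pos_y = 1; pos_z = 9.5; depth = 4; height = 2; color = 'yellow'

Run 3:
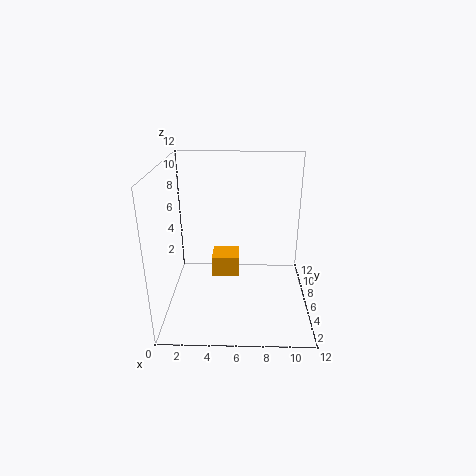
pos_x = 3.5; pos_y = 8; pos_z = 1; depth = 2.5; height = 2; color = 'orange'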